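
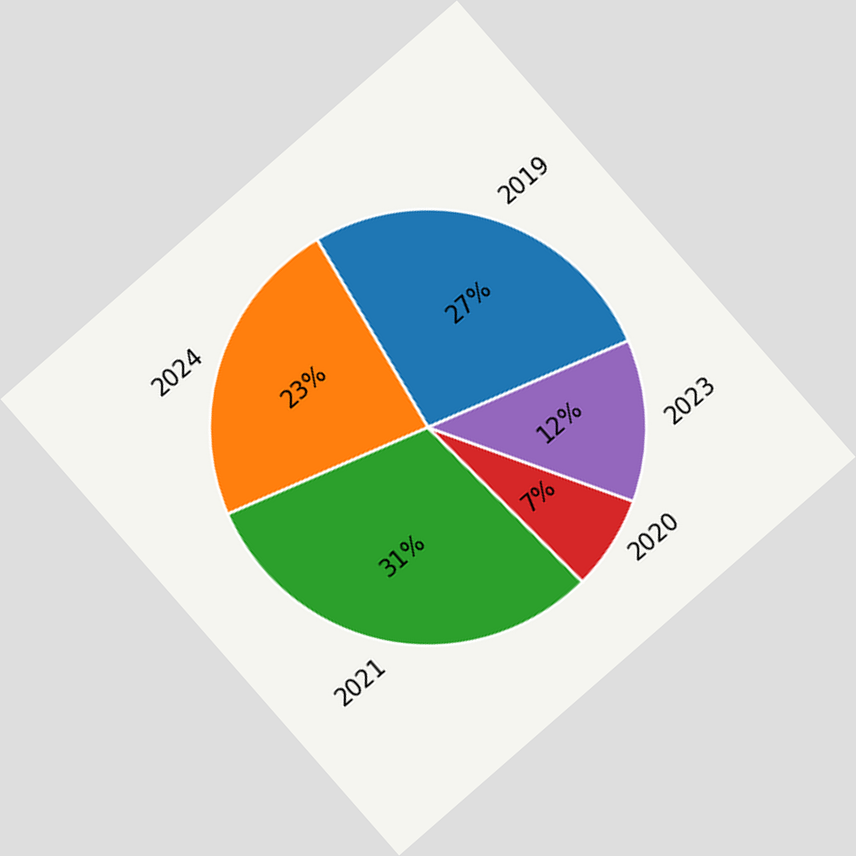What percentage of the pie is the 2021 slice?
31%

The chart is tilted about 41° counter-clockwise. The 2021 slice takes up 31% of the pie.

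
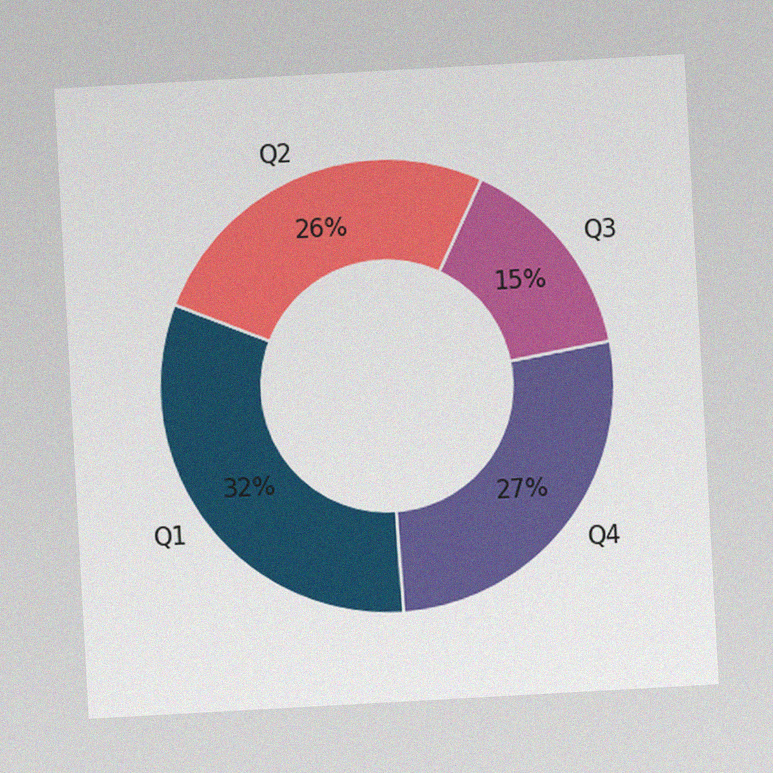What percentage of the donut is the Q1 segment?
The chart is tilted about 3° counter-clockwise, with some photo noise. The Q1 segment takes up 32% of the ring.

32%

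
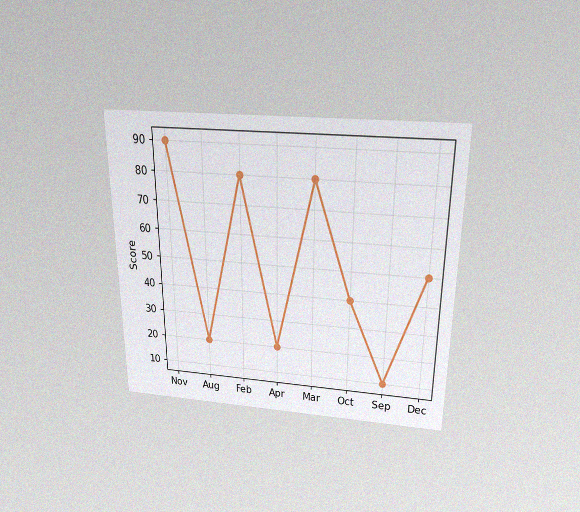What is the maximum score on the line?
The chart is viewed slightly from above, with some photo noise. The highest point is at Nov, and reading across to the y-axis gives 90.

90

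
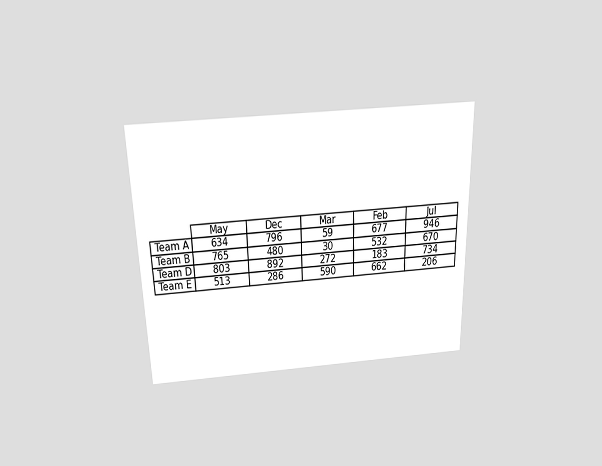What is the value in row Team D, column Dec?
The chart is viewed slightly from above. The (Team D, Dec) cell reads 892.

892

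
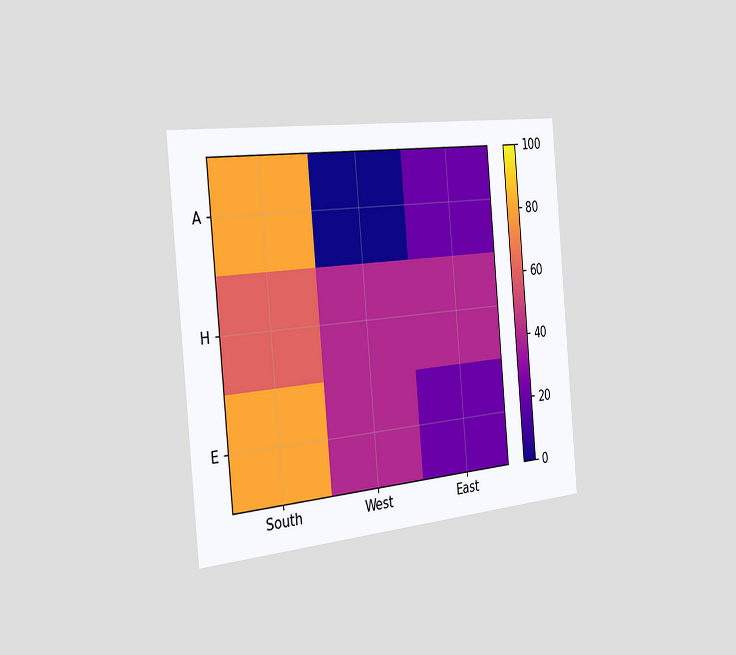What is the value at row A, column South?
The chart is tilted about 5° counter-clockwise and viewed slightly from the left. Matching cell (A, South) against the colorbar gives 80.

80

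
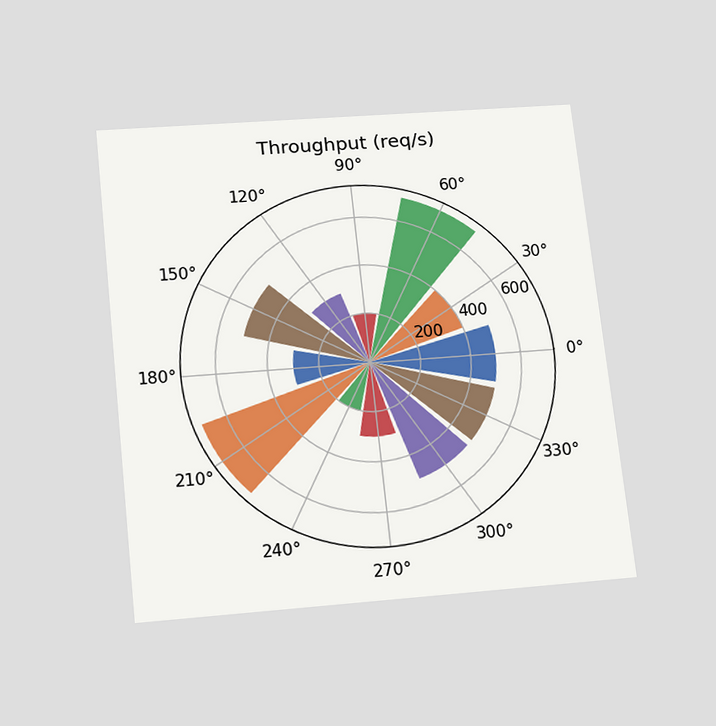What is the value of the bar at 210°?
700req/s

The chart is tilted about 6° counter-clockwise and viewed slightly from below. The bar at 210° reaches 700req/s on the radial axis.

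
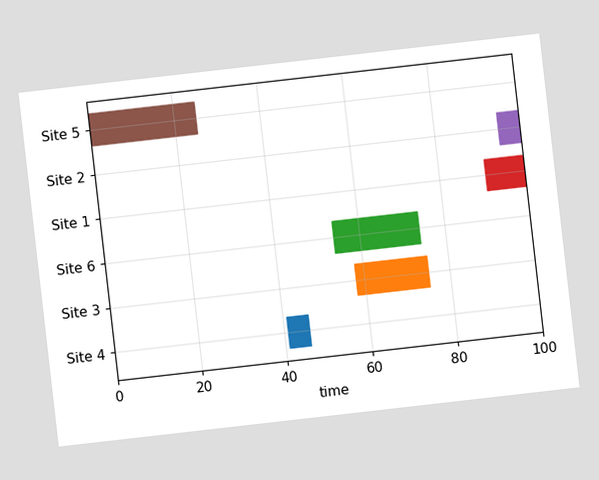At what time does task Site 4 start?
41

The chart is tilted about 6° counter-clockwise. The Site 4 bar begins at t=41.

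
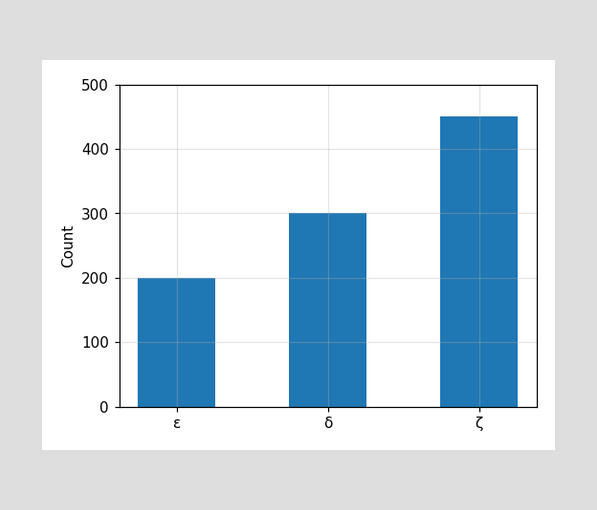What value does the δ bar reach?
300

Reading along the chart's y-axis, the δ bar reaches 300.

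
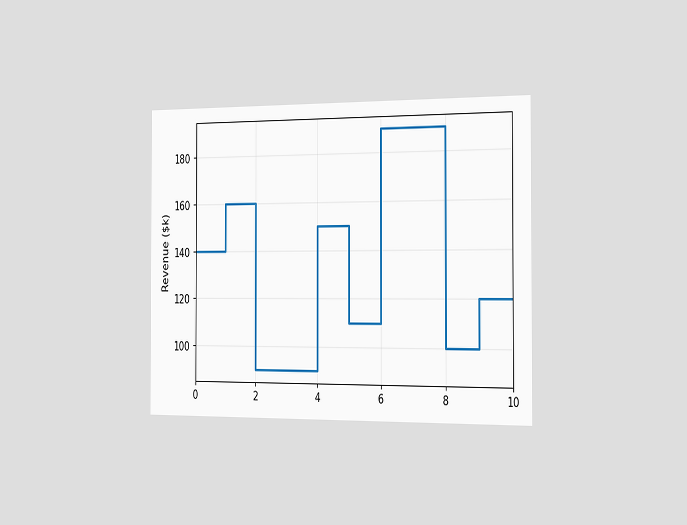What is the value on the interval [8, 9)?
$100k

The chart is viewed slightly from the right. On [8, 9) the step sits at $100k.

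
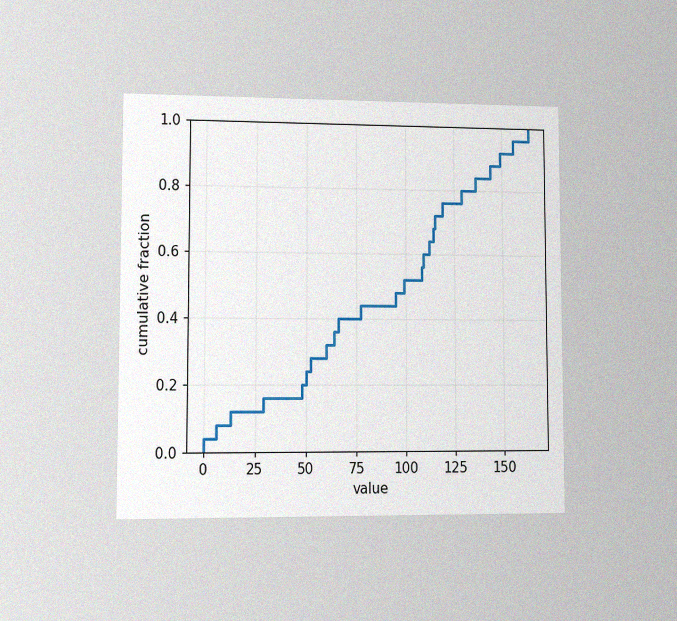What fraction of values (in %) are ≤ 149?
92%

The chart is viewed at a slight angle, with some photo noise. At x=149 the ECDF step is at 92%.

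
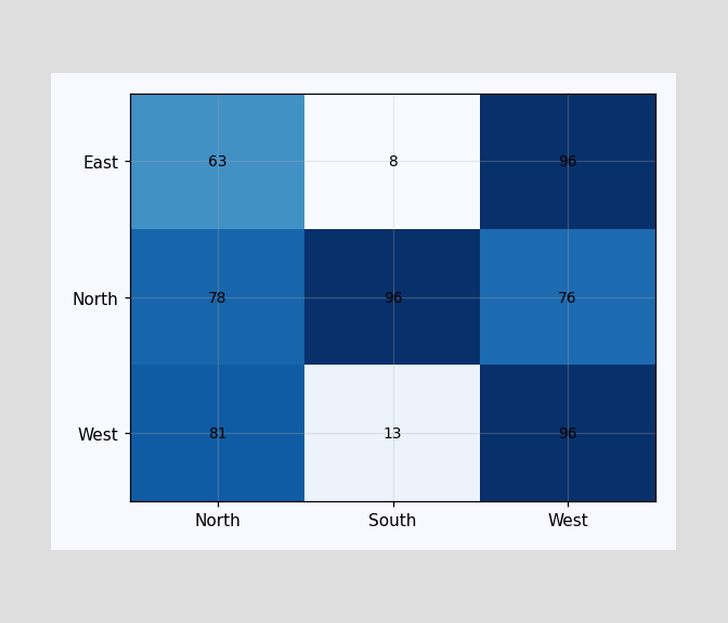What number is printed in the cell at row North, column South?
The (North, South) cell reads 96.

96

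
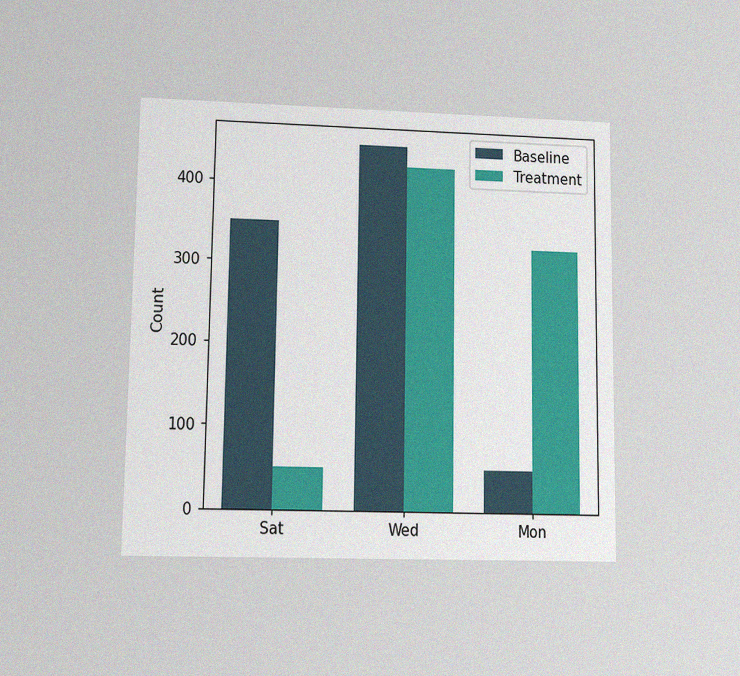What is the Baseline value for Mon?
The chart is viewed at a slight angle, with some photo noise. The Baseline bar at Mon reaches 50 on the y-axis.

50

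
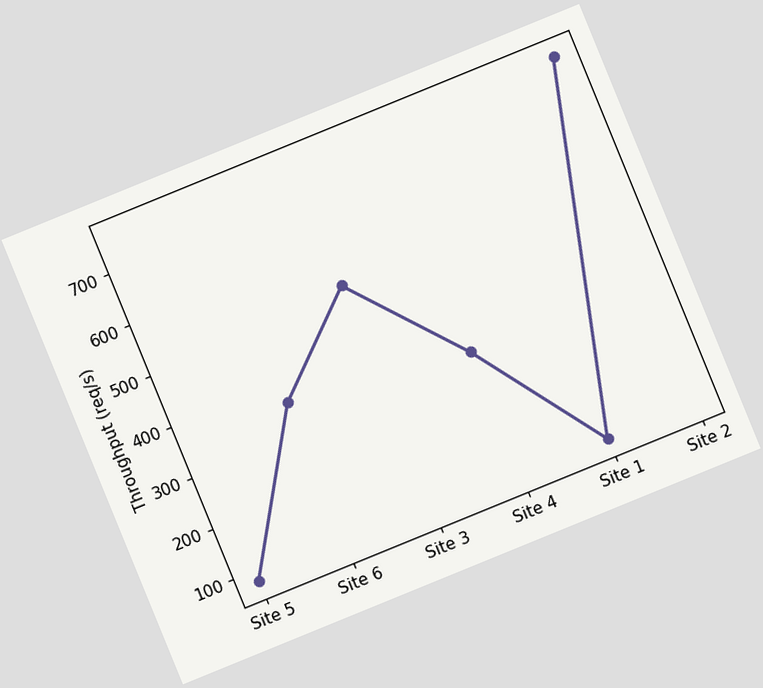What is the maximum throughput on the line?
The chart is tilted about 22° counter-clockwise. The highest point is at Site 2, and reading across to the y-axis gives 760req/s.

760req/s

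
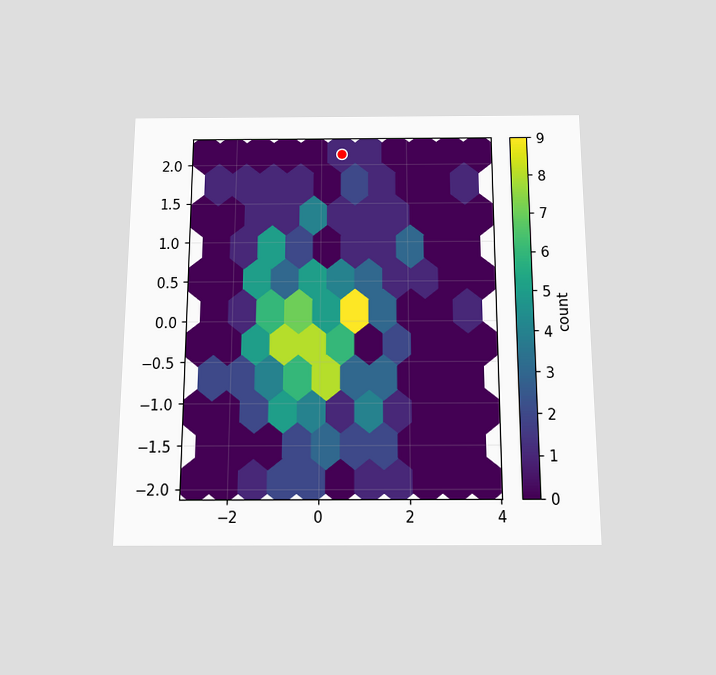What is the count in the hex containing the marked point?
The chart is viewed slightly from below. The marked hex reads 1 on the colorbar.

1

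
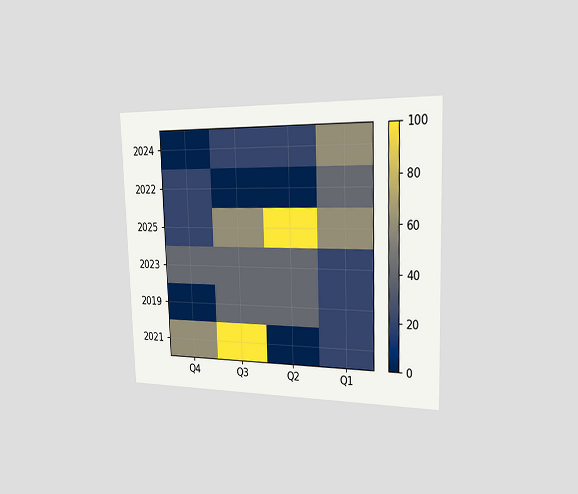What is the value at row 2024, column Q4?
0

The chart is viewed slightly from the right. Matching cell (2024, Q4) against the colorbar gives 0.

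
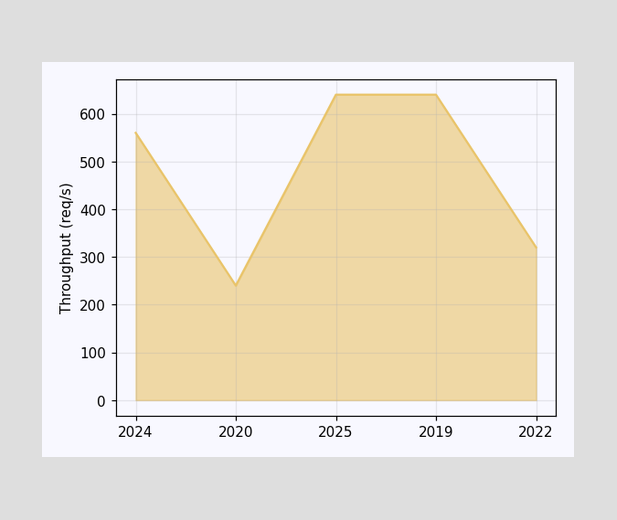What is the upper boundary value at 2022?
320req/s

At 2022 the upper boundary is at 320req/s.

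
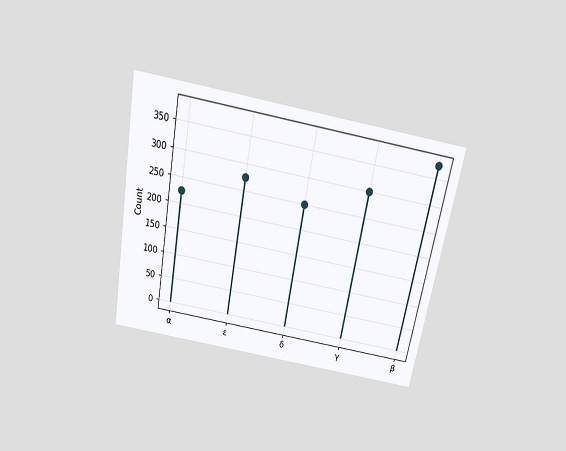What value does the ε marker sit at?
The chart is tilted about 10° clockwise and viewed slightly from above. The ε marker sits at 275.

275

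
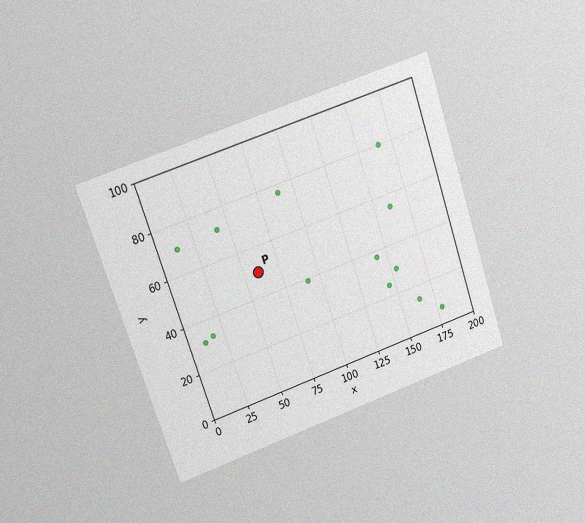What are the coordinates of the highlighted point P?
(60, 50)

The chart is tilted about 19° counter-clockwise and viewed at a slight angle, with some photo noise. Following the gridlines from P to each axis, P sits at (60, 50).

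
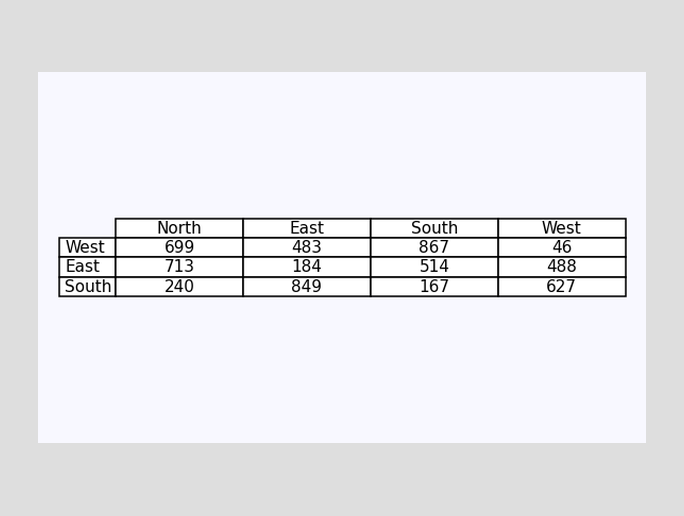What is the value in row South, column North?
The (South, North) cell reads 240.

240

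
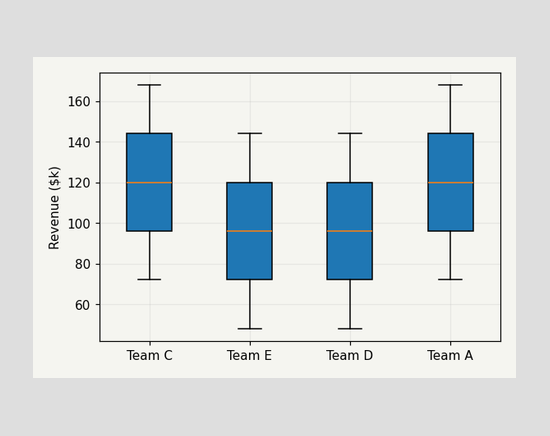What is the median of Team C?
The median line in the Team C box sits at $120k.

$120k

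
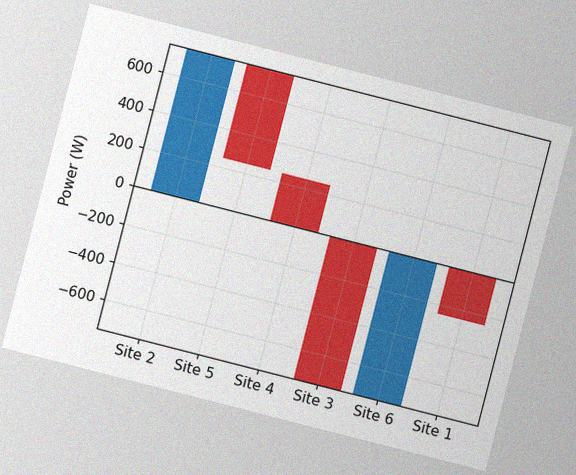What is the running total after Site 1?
The chart is tilted about 14° clockwise, with some photo noise. After Site 1 the running total reaches -250W.

-250W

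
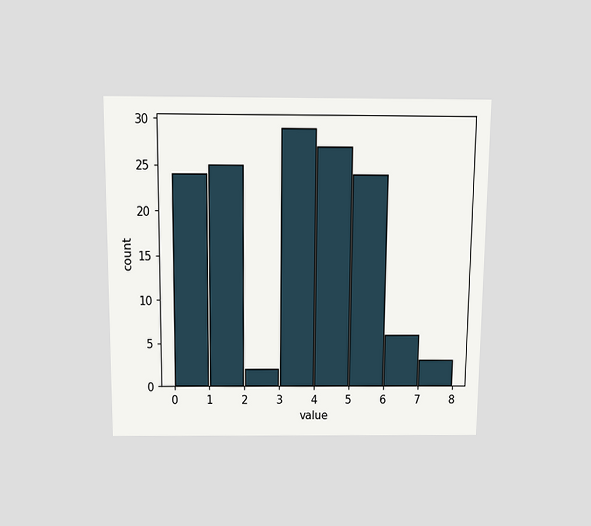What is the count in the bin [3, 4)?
29

The chart is viewed slightly from above. The [3, 4) bin has height 29.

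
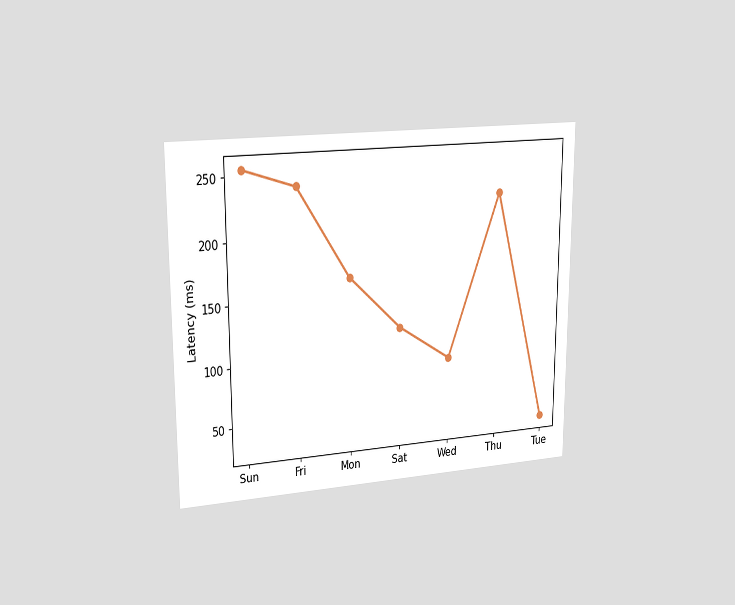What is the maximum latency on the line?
The chart is viewed slightly from the left. The highest point is at Sun, and reading across to the y-axis gives 255ms.

255ms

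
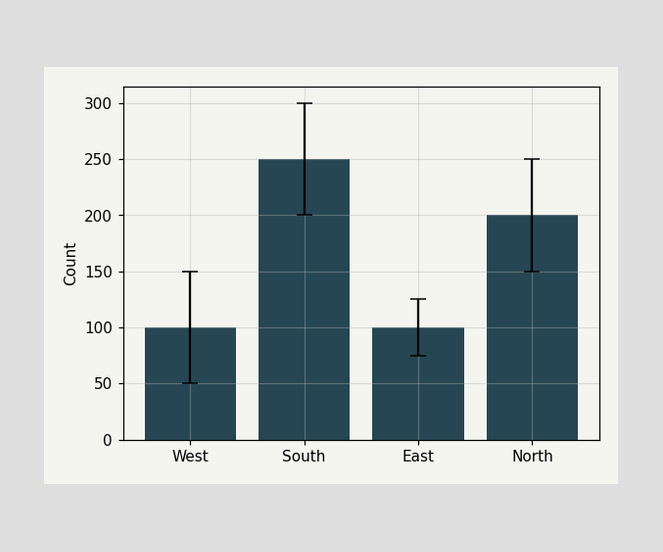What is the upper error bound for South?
300

The South bar's upper whisker reaches 300.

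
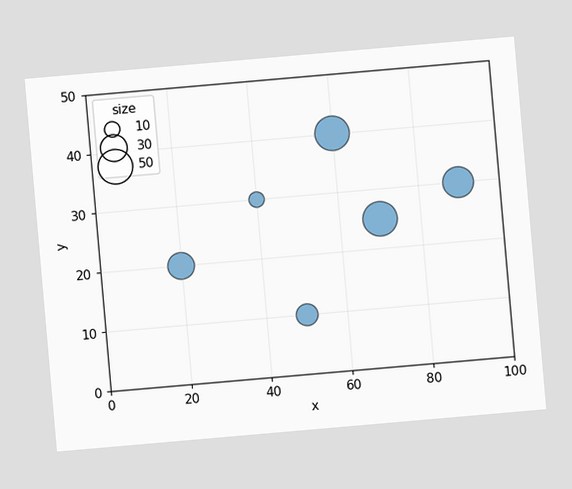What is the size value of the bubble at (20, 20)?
30

The chart is tilted about 5° counter-clockwise. Matching the bubble at (20, 20) against the size legend gives 30.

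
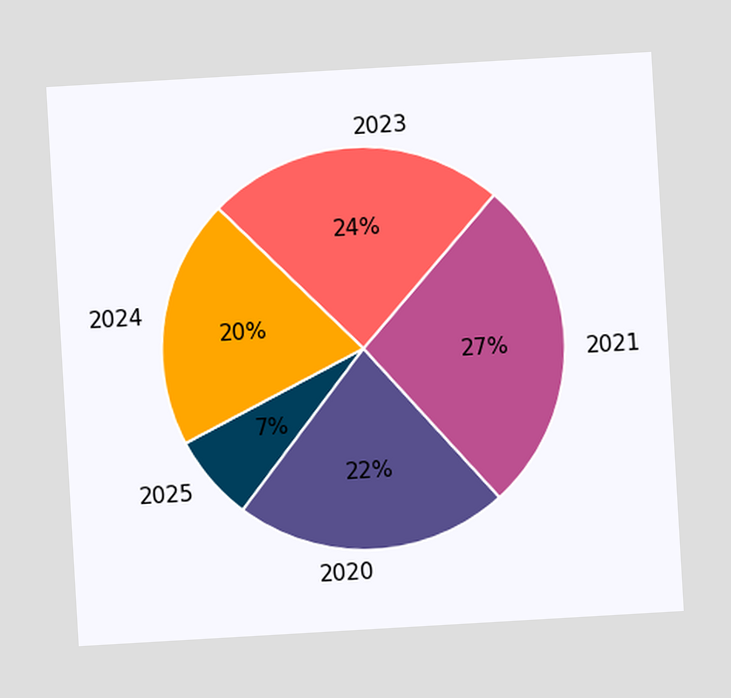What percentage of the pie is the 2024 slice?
20%

The chart is tilted about 3° counter-clockwise. The 2024 slice takes up 20% of the pie.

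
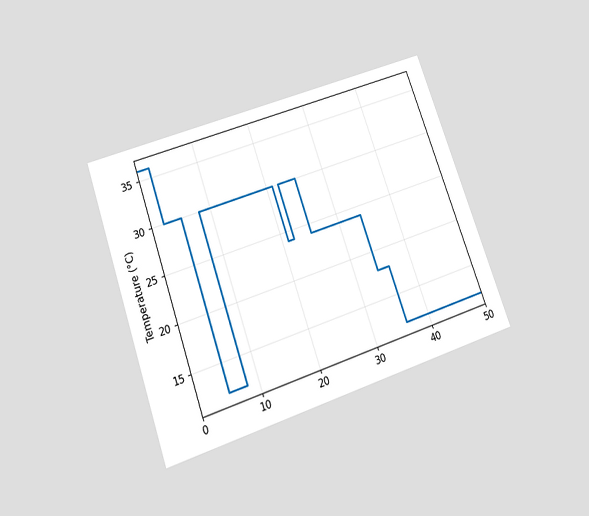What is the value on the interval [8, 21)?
30°C

The chart is tilted about 19° counter-clockwise and viewed slightly from below. On [8, 21) the step sits at 30°C.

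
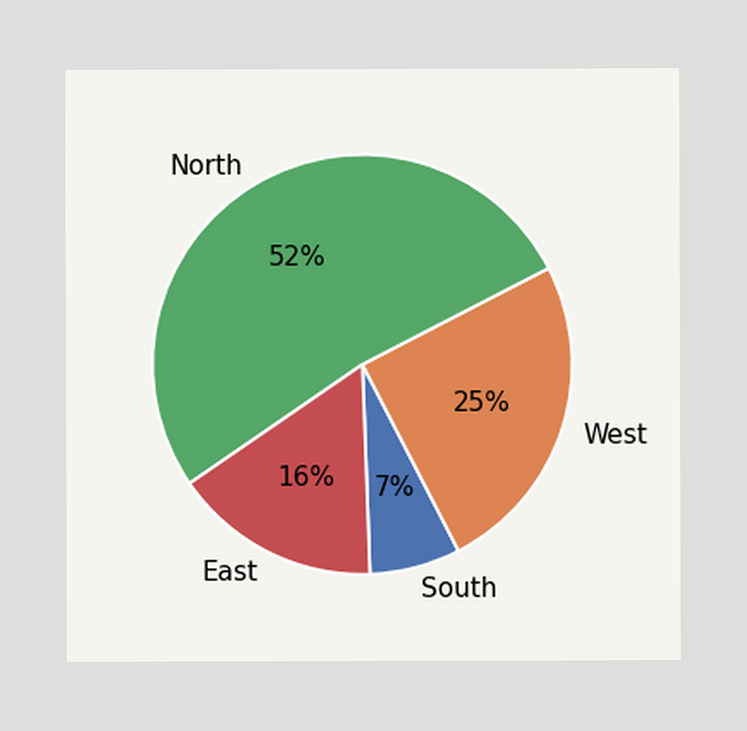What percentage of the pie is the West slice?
The West slice takes up 25% of the pie.

25%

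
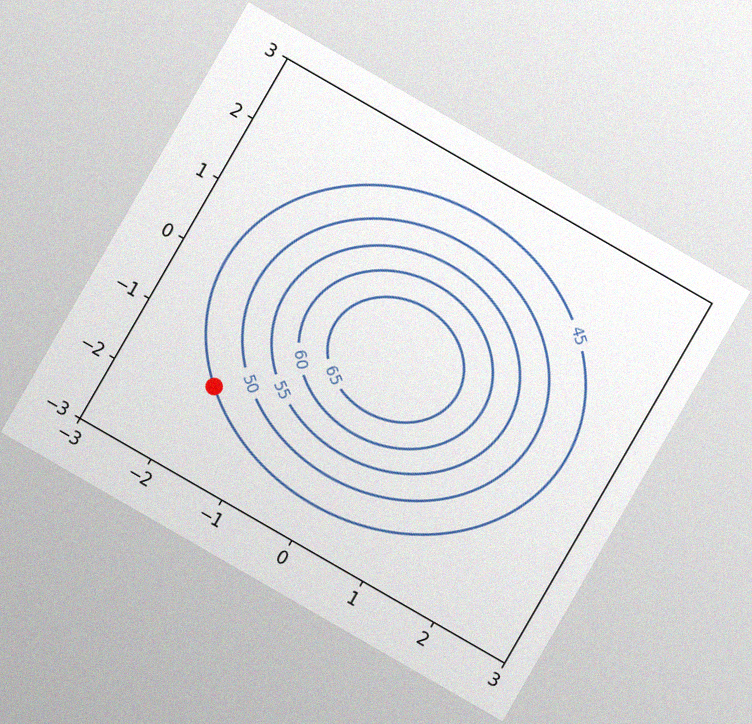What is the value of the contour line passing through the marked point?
45

The chart is tilted about 30° clockwise, with some photo noise. The marked point sits on the contour labelled 45.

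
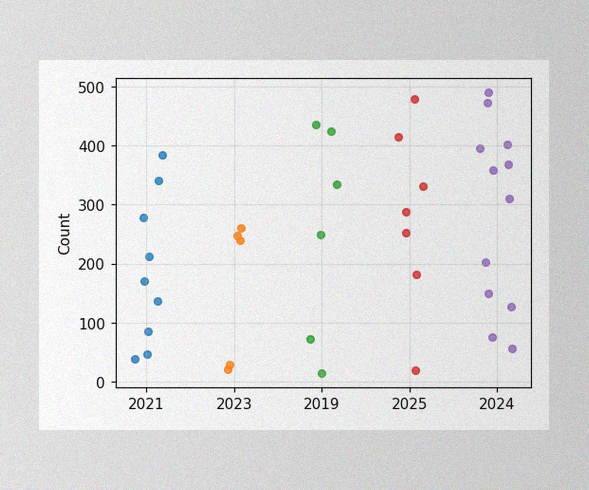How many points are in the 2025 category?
7

The image has some photo noise and uneven lighting. Counting the markers in the 2025 column gives 7.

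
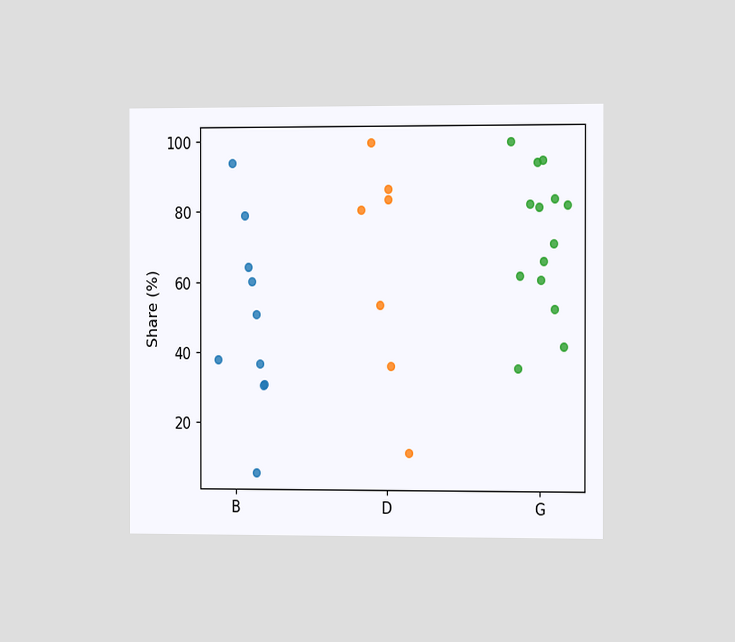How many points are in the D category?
7

The chart is viewed slightly from the right. Counting the markers in the D column gives 7.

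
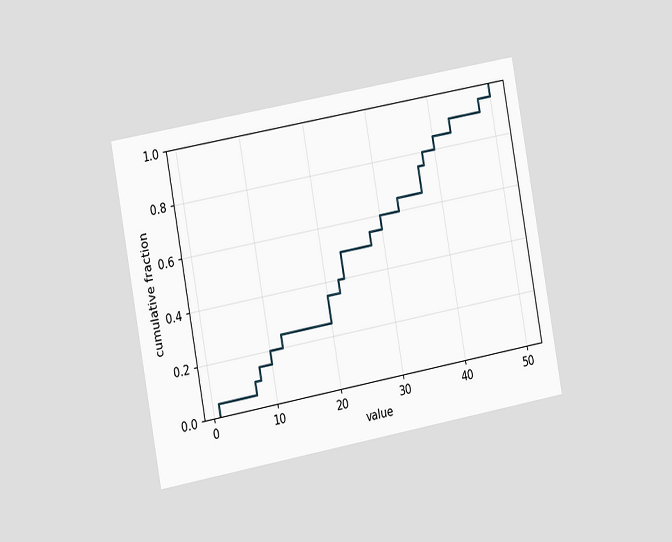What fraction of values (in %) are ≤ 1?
5%

The chart is tilted about 10° counter-clockwise and viewed slightly from the left. At x=1 the ECDF step is at 5%.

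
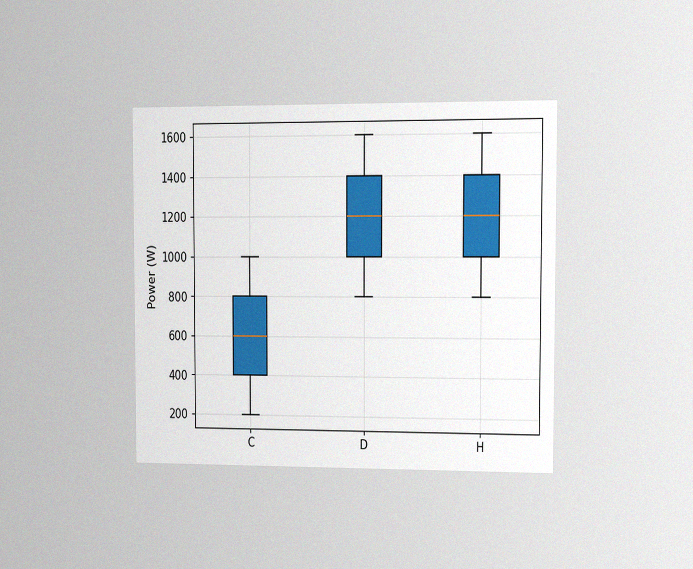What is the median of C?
The chart is viewed at a slight angle, with some photo noise. The median line in the C box sits at 600W.

600W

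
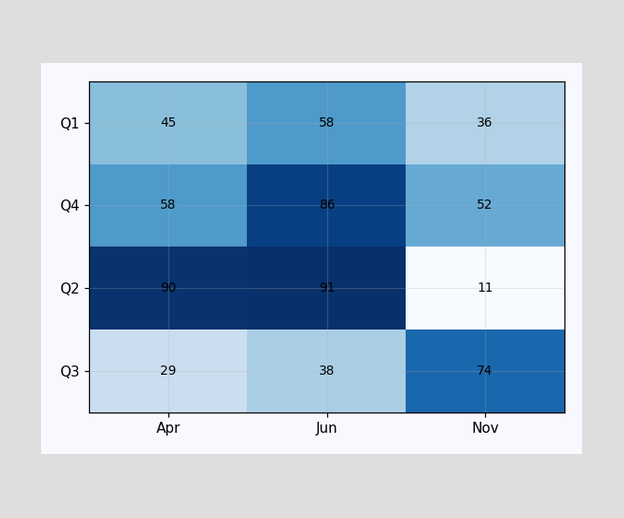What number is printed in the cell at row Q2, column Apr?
90

The (Q2, Apr) cell reads 90.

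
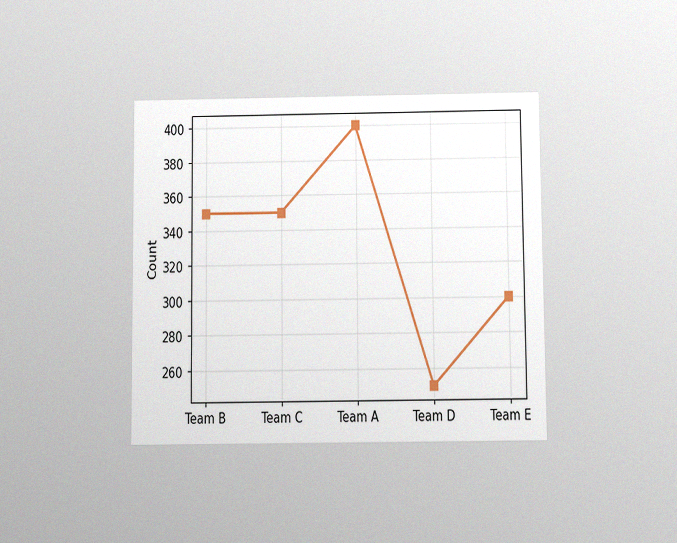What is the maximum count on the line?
The chart is viewed slightly from below, with some photo noise. The highest point is at Team A, and reading across to the y-axis gives 400.

400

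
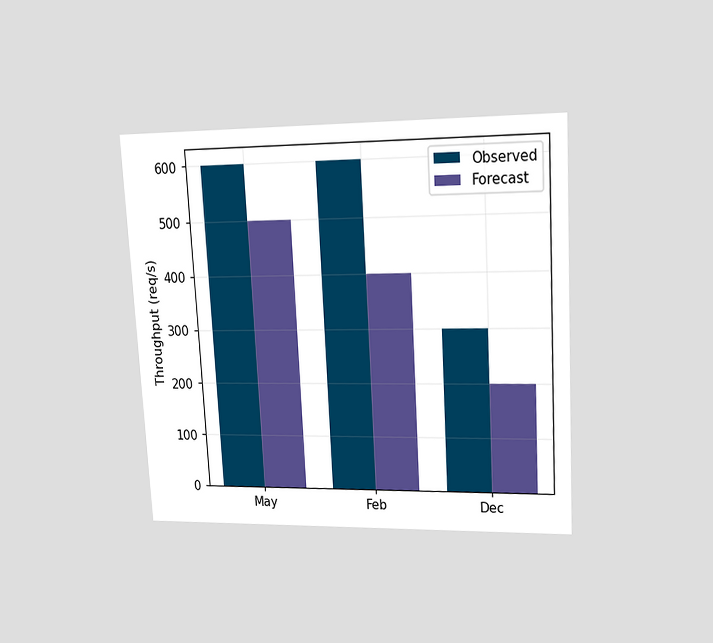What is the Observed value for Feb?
The chart is tilted about 3° counter-clockwise and viewed at a slight angle. The Observed bar at Feb reaches 600req/s on the y-axis.

600req/s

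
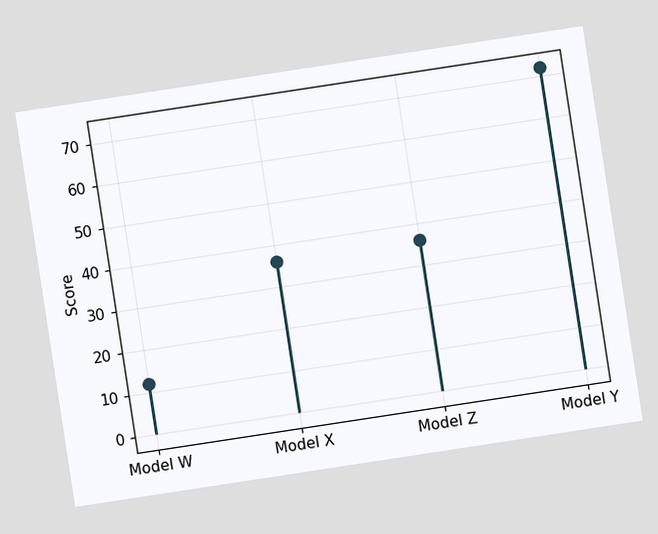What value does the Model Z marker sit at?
36

The chart is tilted about 9° counter-clockwise. The Model Z marker sits at 36.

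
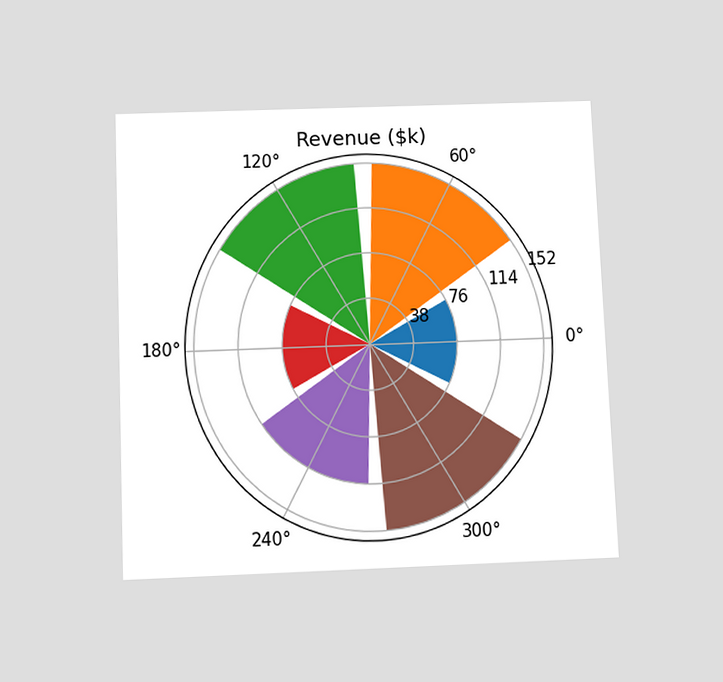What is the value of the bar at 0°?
The chart is tilted about 2° counter-clockwise and viewed slightly from below. The bar at 0° reaches $76k on the radial axis.

$76k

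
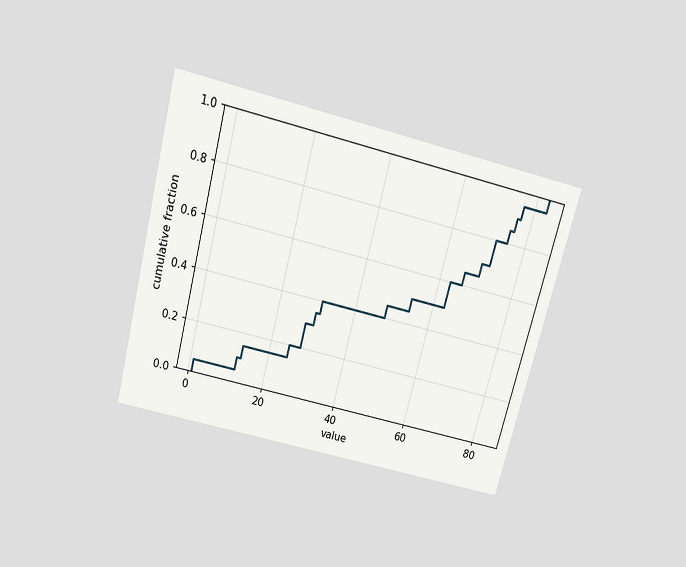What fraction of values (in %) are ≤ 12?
10%

The chart is tilted about 15° clockwise and viewed slightly from above. At x=12 the ECDF step is at 10%.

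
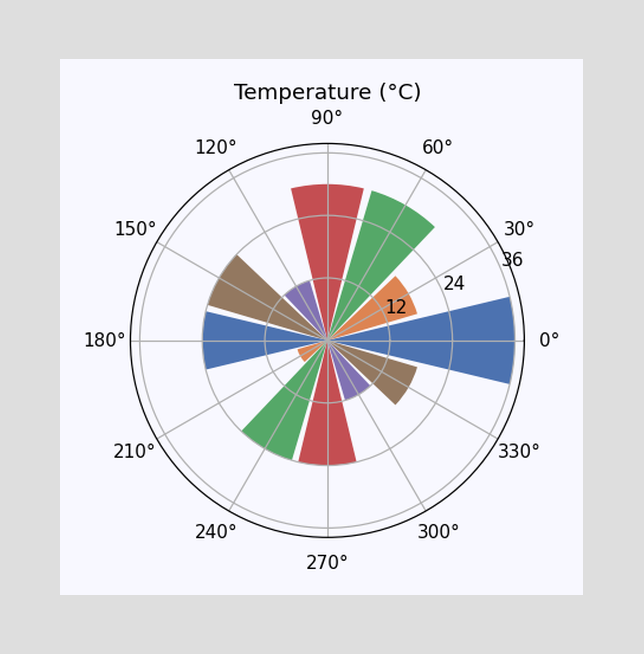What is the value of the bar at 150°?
The bar at 150° reaches 24°C on the radial axis.

24°C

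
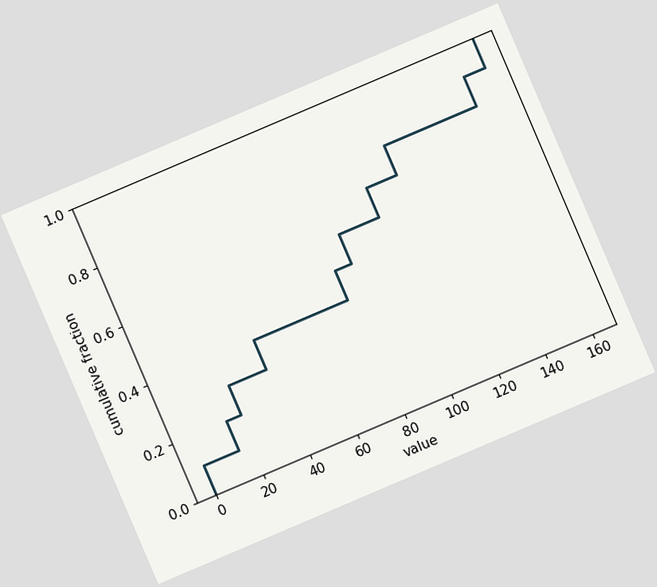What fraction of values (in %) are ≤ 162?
100%

The chart is tilted about 23° counter-clockwise. At x=162 the ECDF step is at 100%.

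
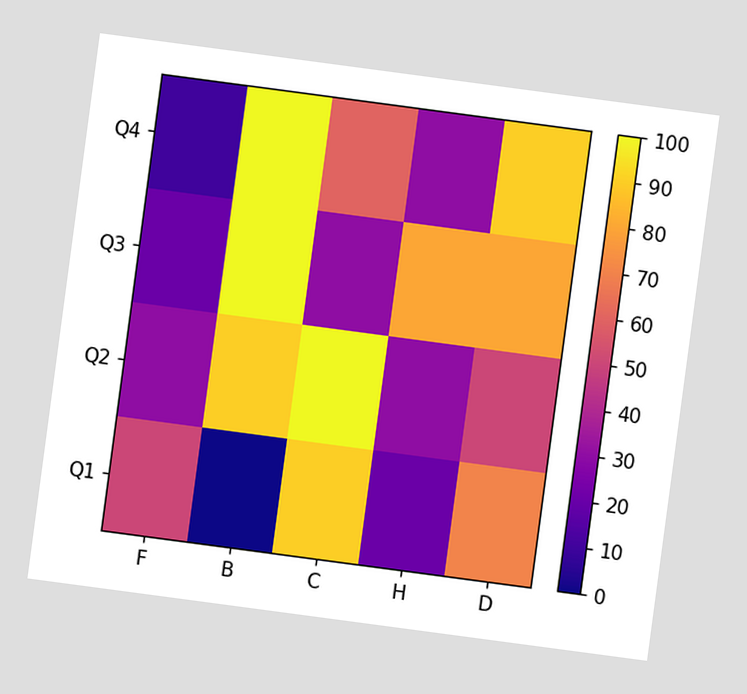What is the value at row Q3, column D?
The chart is tilted about 8° clockwise. Matching cell (Q3, D) against the colorbar gives 80.

80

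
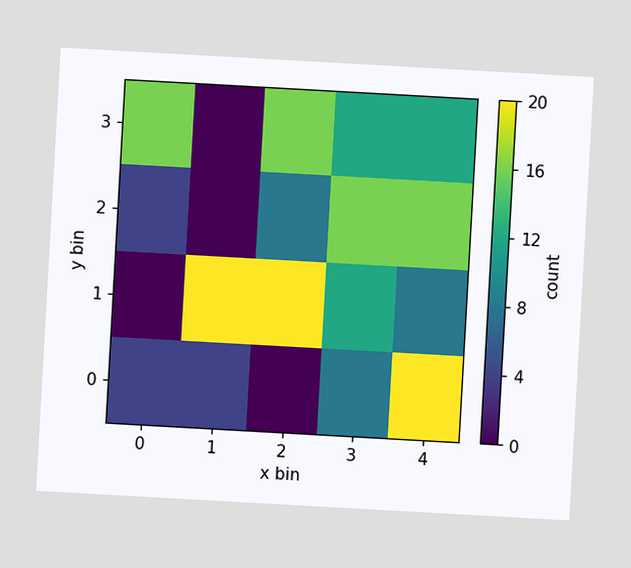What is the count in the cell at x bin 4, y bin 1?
8

The chart is tilted about 3° clockwise. Matching the cell (4, 1) against the colorbar gives 8.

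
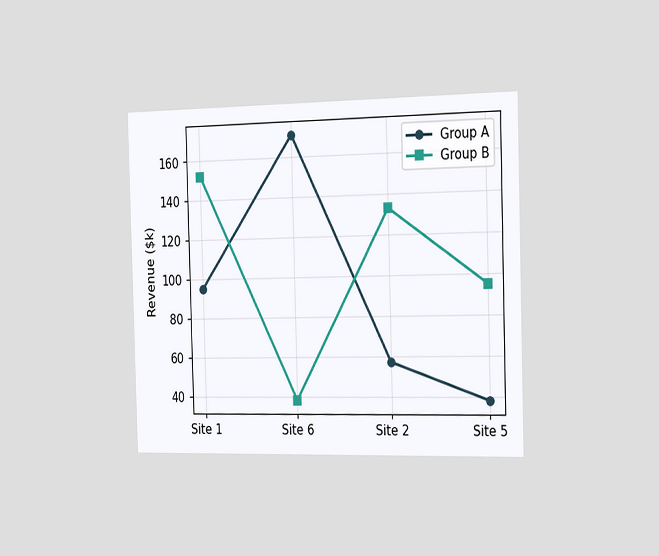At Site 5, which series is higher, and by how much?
Group B, by $57k

The chart is viewed slightly from the right. At Site 5, Group B sits above the other line by $57k.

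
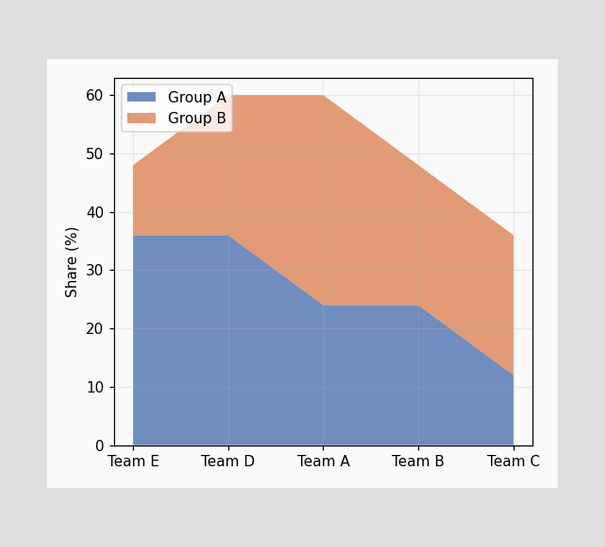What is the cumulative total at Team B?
48%

The stacked total at Team B reaches 48%.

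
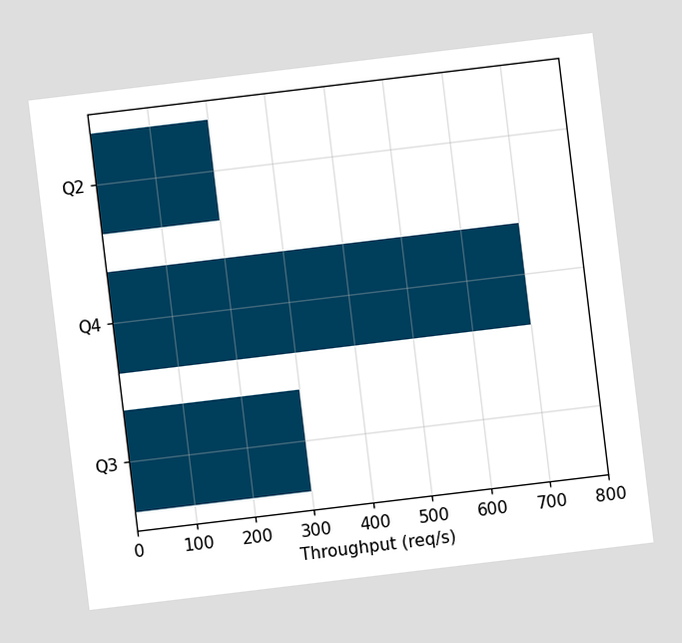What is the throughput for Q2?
200req/s

The chart is tilted about 7° counter-clockwise. Reading along the chart's x-axis, the Q2 bar reaches 200req/s.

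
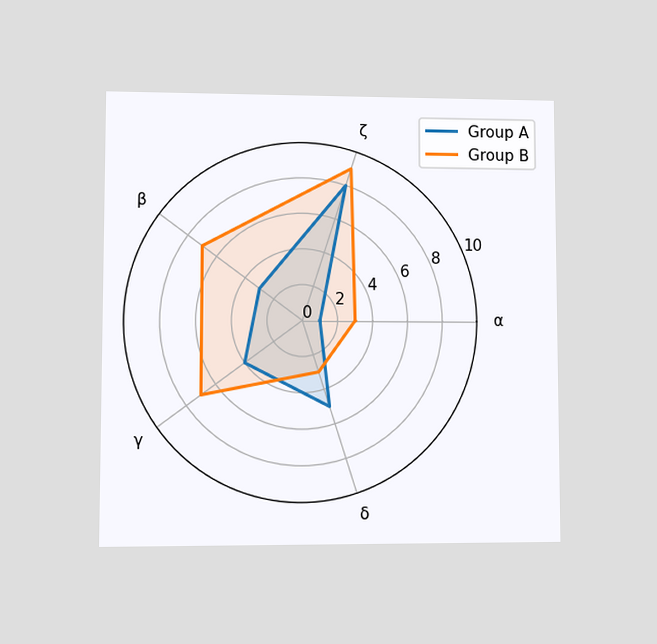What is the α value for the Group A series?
The chart is viewed at a slight angle. On the α axis, Group A reaches 1.

1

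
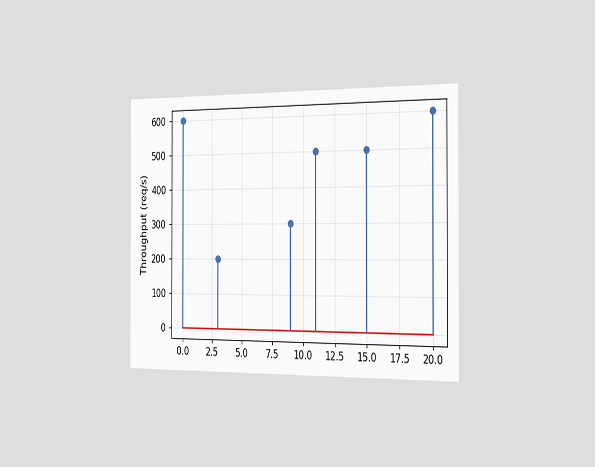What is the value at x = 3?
200req/s

The chart is viewed slightly from the right. The stem at x=3 reaches 200req/s.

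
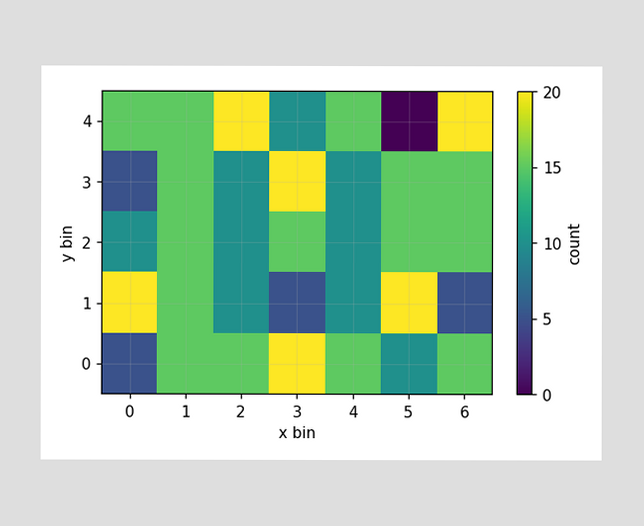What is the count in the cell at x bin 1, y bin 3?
Matching the cell (1, 3) against the colorbar gives 15.

15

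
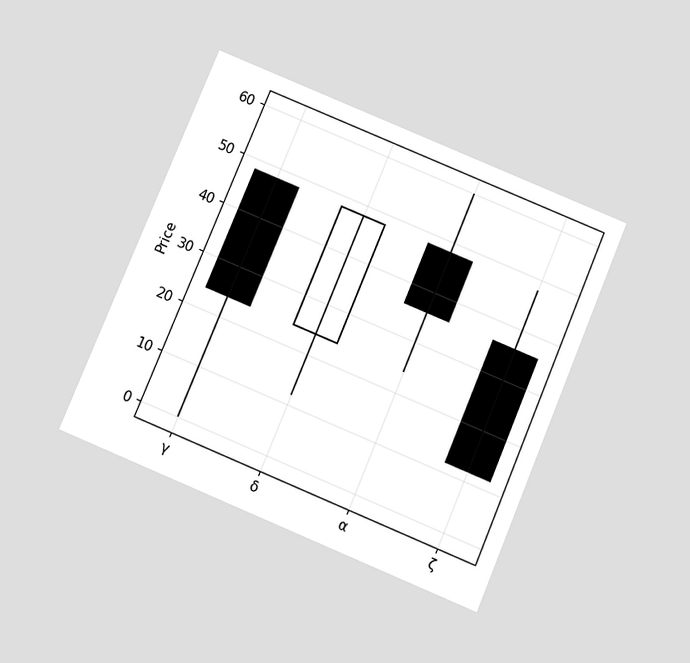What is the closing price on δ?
The chart is tilted about 23° clockwise and viewed slightly from below. The δ candle closes at 48.

48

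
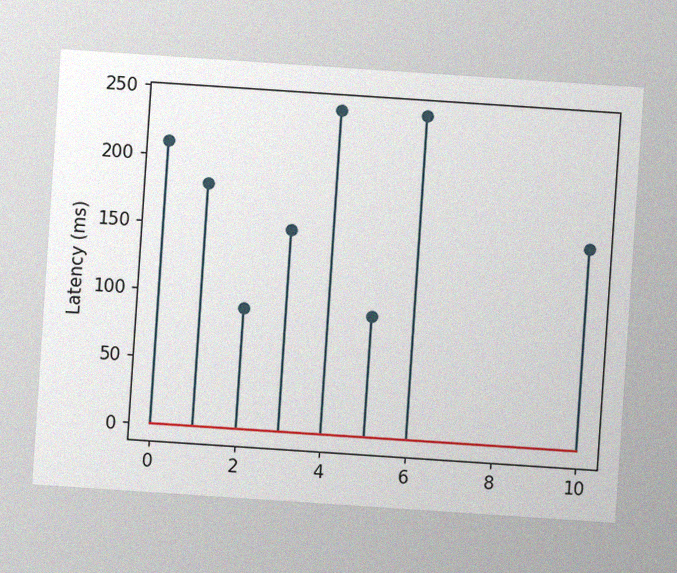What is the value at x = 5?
The chart is tilted about 4° clockwise, with some photo noise. The stem at x=5 reaches 90ms.

90ms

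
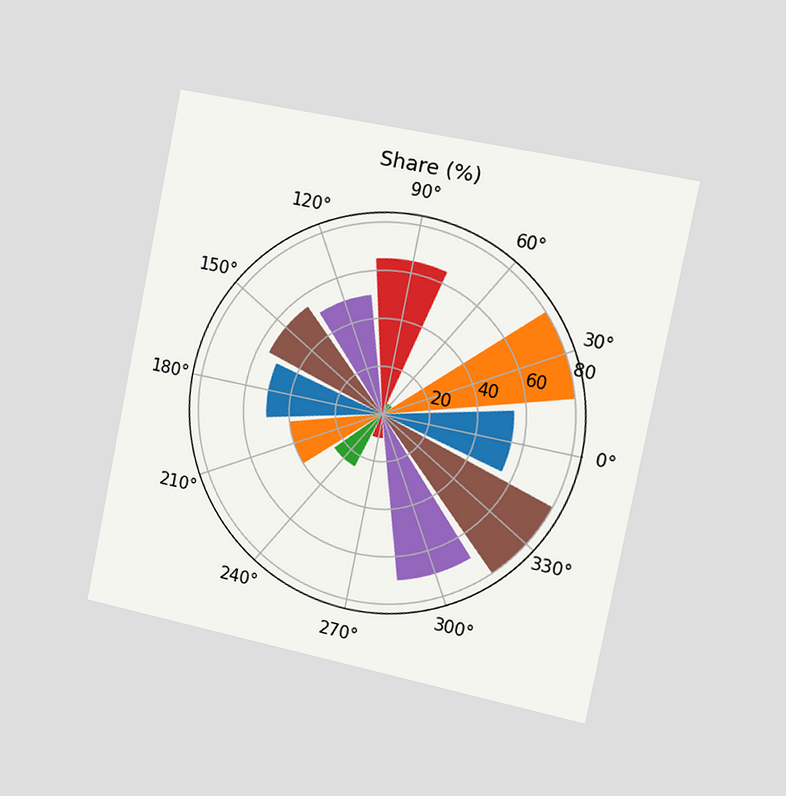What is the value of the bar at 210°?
40%

The chart is tilted about 11° clockwise and viewed slightly from the right. The bar at 210° reaches 40% on the radial axis.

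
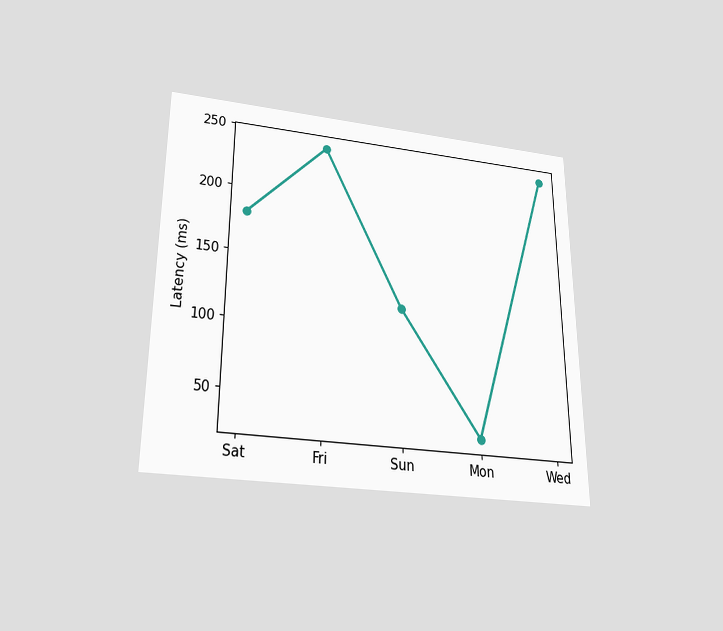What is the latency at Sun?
120ms

The chart is viewed slightly from below. At Sun, the line is at 120ms.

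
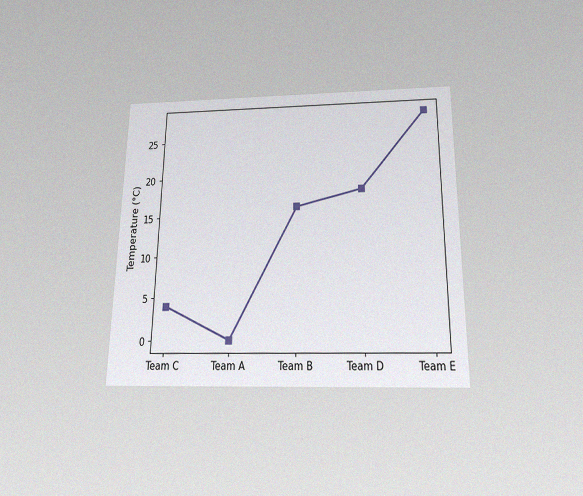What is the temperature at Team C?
4°C

The chart is viewed slightly from below, with some photo noise. At Team C, the line is at 4°C.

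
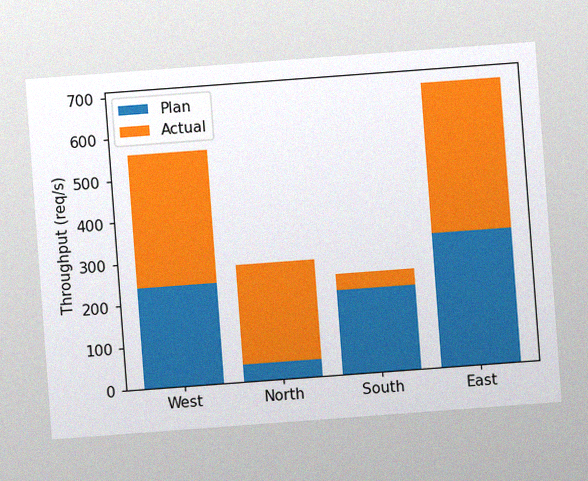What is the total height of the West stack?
The chart is tilted about 4° counter-clockwise, with some photo noise. The West stack's top reaches 560req/s on the y-axis.

560req/s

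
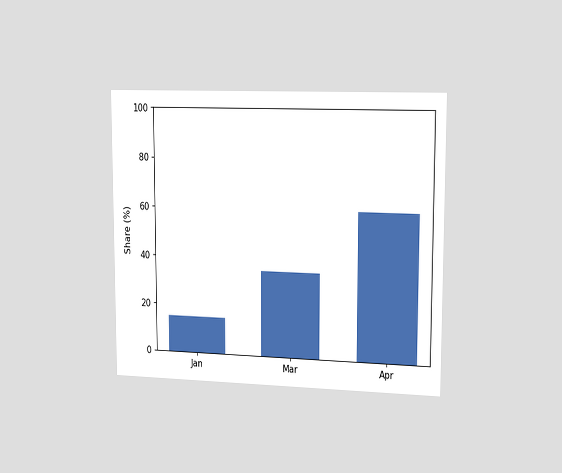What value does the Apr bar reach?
The chart is viewed slightly from the right. Reading along the chart's y-axis, the Apr bar reaches 60%.

60%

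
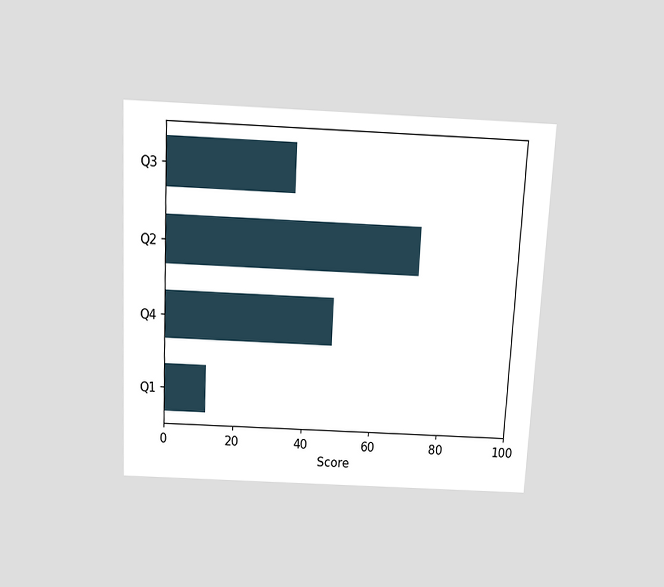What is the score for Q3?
The chart is tilted about 3° clockwise and viewed slightly from above. Reading along the chart's x-axis, the Q3 bar reaches 36.

36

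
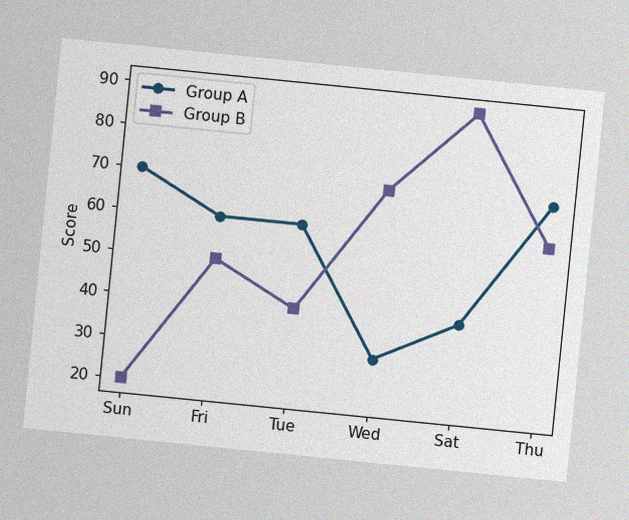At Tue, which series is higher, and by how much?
Group A, by 20

The chart is tilted about 6° clockwise, with some photo noise. At Tue, Group A sits above the other line by 20.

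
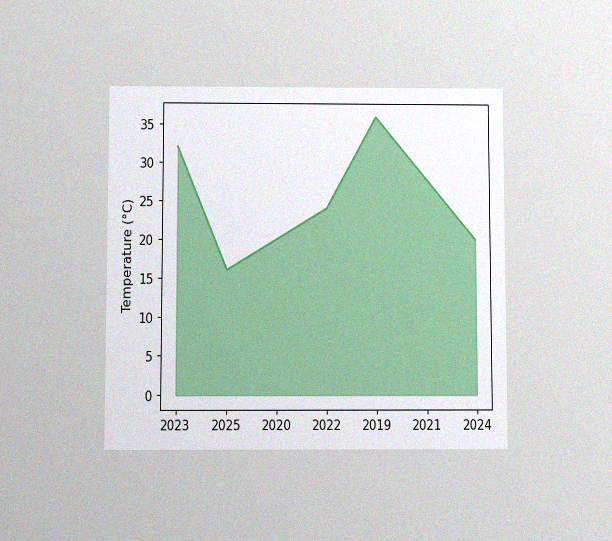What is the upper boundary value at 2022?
The chart is viewed slightly from below, with some photo noise. At 2022 the upper boundary is at 24°C.

24°C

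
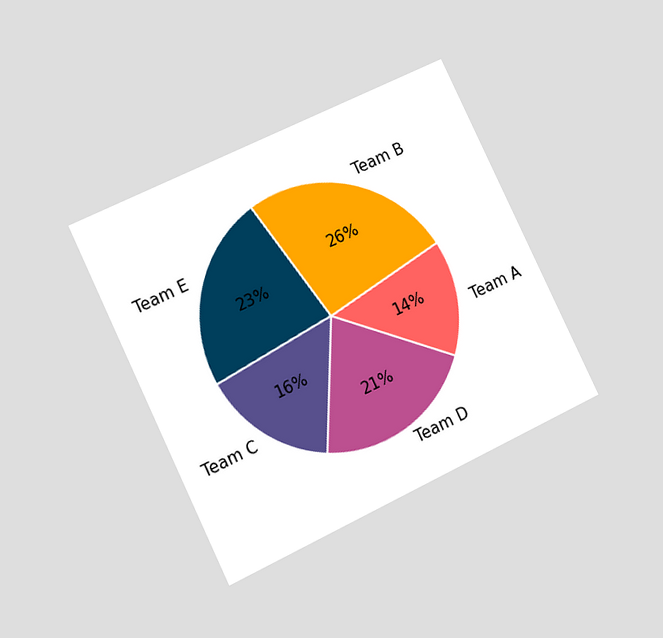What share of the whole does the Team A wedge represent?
14%

The chart is tilted about 26° counter-clockwise and viewed at a slight angle. The Team A slice takes up 14% of the pie.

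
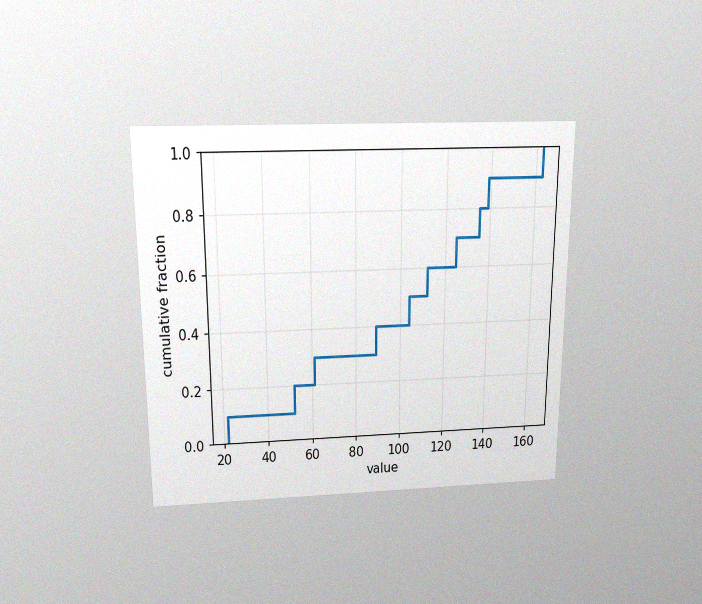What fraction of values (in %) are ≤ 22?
The chart is viewed slightly from above, with some photo noise. At x=22 the ECDF step is at 10%.

10%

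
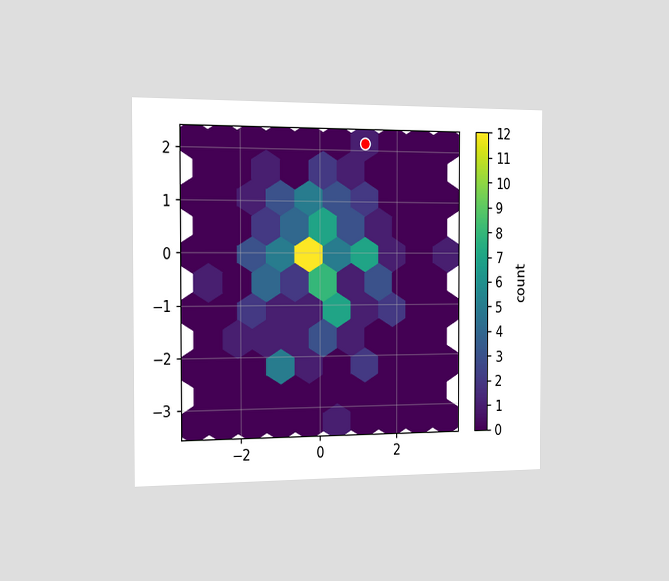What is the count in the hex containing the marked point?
The chart is viewed slightly from the left. The marked hex reads 1 on the colorbar.

1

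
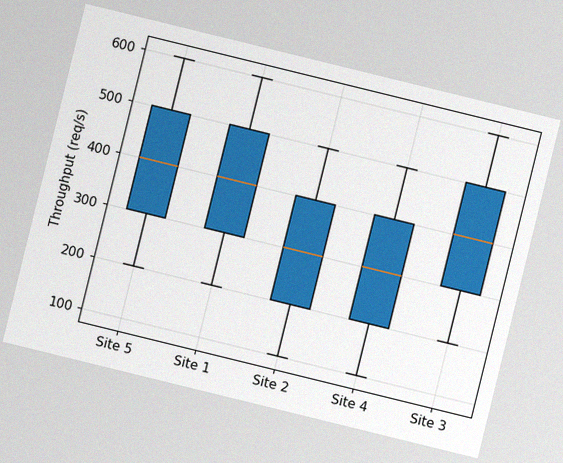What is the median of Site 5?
The chart is tilted about 14° clockwise, with some photo noise. The median line in the Site 5 box sits at 400req/s.

400req/s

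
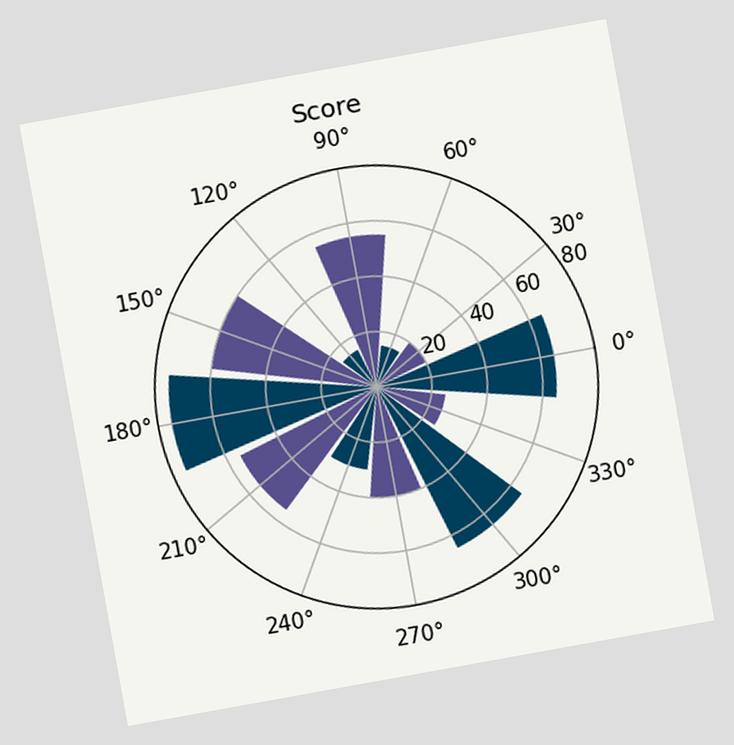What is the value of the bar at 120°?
The chart is tilted about 10° counter-clockwise. The bar at 120° reaches 15 on the radial axis.

15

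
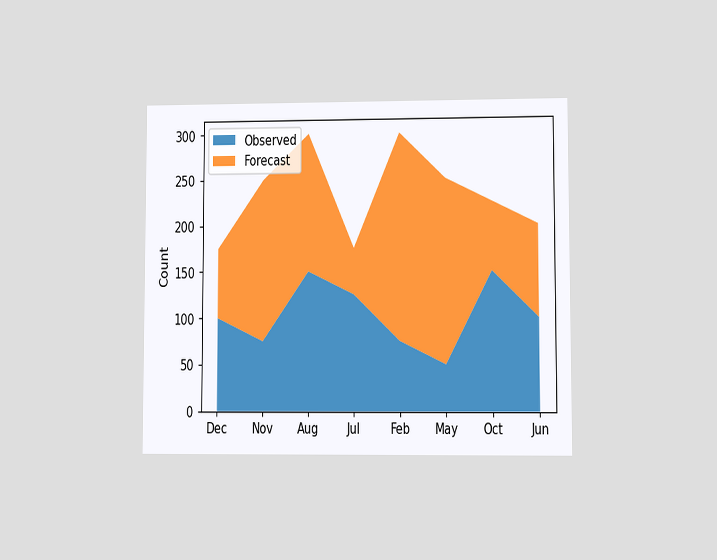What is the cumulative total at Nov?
The chart is viewed at a slight angle. The stacked total at Nov reaches 250.

250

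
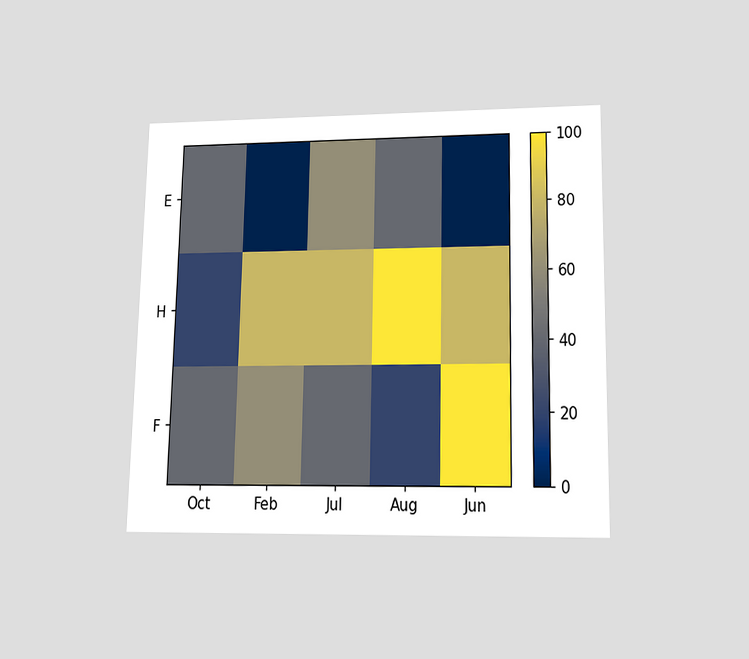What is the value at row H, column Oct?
The chart is viewed slightly from below. Matching cell (H, Oct) against the colorbar gives 20.

20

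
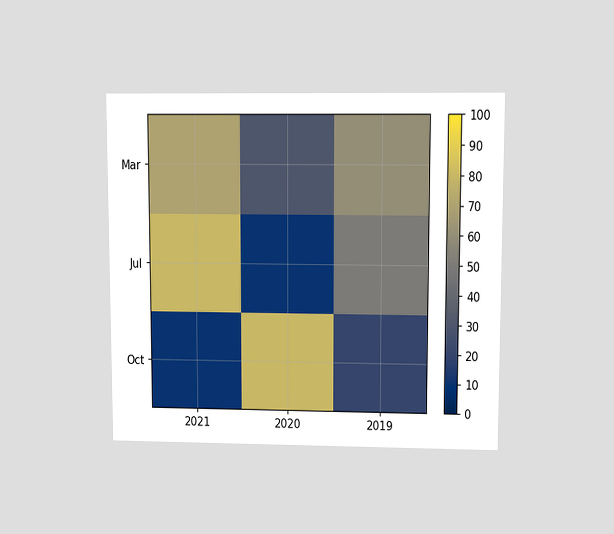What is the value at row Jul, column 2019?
50

The chart is viewed at a slight angle. Matching cell (Jul, 2019) against the colorbar gives 50.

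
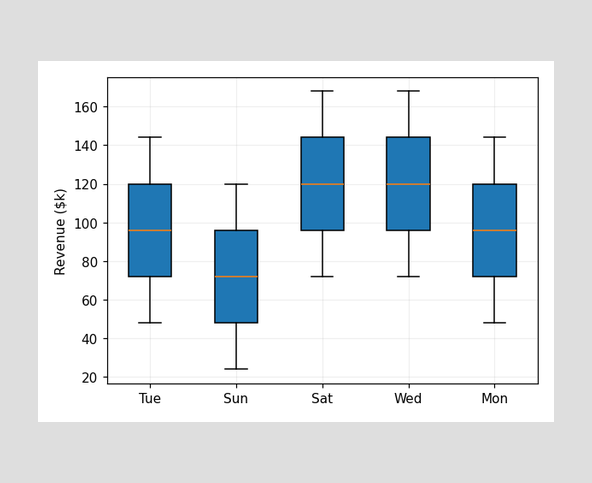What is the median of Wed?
The median line in the Wed box sits at $120k.

$120k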